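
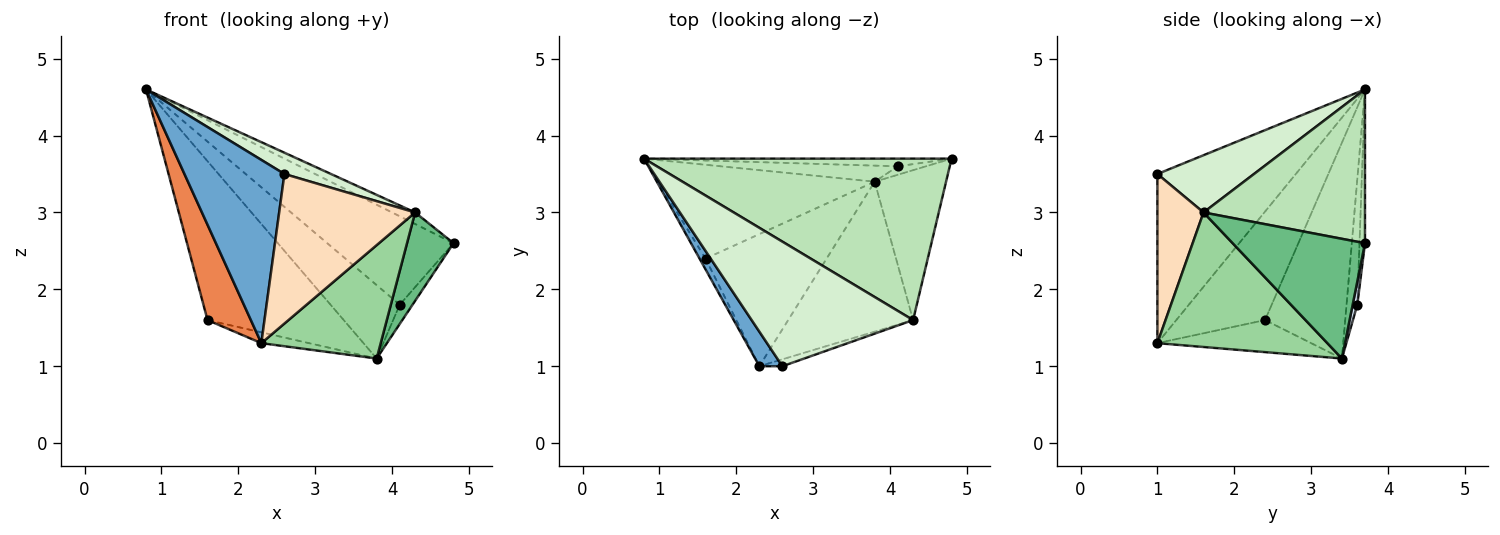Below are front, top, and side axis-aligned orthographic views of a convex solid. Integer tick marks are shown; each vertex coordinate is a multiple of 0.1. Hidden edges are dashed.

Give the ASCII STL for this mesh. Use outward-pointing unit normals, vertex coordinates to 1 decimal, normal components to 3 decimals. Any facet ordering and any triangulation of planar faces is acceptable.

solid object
 facet normal -0.806 -0.582 0.110
  outer loop
   vertex 2.6 1.0 3.5
   vertex 0.8 3.7 4.6
   vertex 2.3 1.0 1.3
  endloop
 endfacet
 facet normal -0.043 0.995 -0.087
  outer loop
   vertex 4.1 3.6 1.8
   vertex 0.8 3.7 4.6
   vertex 4.8 3.7 2.6
  endloop
 endfacet
 facet normal -0.150 0.966 -0.212
  outer loop
   vertex 4.1 3.6 1.8
   vertex 3.8 3.4 1.1
   vertex 0.8 3.7 4.6
  endloop
 endfacet
 facet normal 0.313 0.869 -0.383
  outer loop
   vertex 4.1 3.6 1.8
   vertex 4.8 3.7 2.6
   vertex 3.8 3.4 1.1
  endloop
 endfacet
 facet normal -0.898 -0.438 -0.049
  outer loop
   vertex 1.6 2.4 1.6
   vertex 2.3 1.0 1.3
   vertex 0.8 3.7 4.6
  endloop
 endfacet
 facet normal -0.452 0.768 -0.453
  outer loop
   vertex 1.6 2.4 1.6
   vertex 0.8 3.7 4.6
   vertex 3.8 3.4 1.1
  endloop
 endfacet
 facet normal -0.255 0.079 -0.964
  outer loop
   vertex 1.6 2.4 1.6
   vertex 3.8 3.4 1.1
   vertex 2.3 1.0 1.3
  endloop
 endfacet
 facet normal 0.321 -0.946 -0.044
  outer loop
   vertex 4.3 1.6 3.0
   vertex 2.6 1.0 3.5
   vertex 2.3 1.0 1.3
  endloop
 endfacet
 facet normal 0.822 -0.289 -0.490
  outer loop
   vertex 4.3 1.6 3.0
   vertex 3.8 3.4 1.1
   vertex 4.8 3.7 2.6
  endloop
 endfacet
 facet normal 0.652 -0.458 -0.605
  outer loop
   vertex 4.3 1.6 3.0
   vertex 2.3 1.0 1.3
   vertex 3.8 3.4 1.1
  endloop
 endfacet
 facet normal 0.446 0.064 0.893
  outer loop
   vertex 4.3 1.6 3.0
   vertex 4.8 3.7 2.6
   vertex 0.8 3.7 4.6
  endloop
 endfacet
 facet normal 0.330 -0.159 0.931
  outer loop
   vertex 4.3 1.6 3.0
   vertex 0.8 3.7 4.6
   vertex 2.6 1.0 3.5
  endloop
 endfacet
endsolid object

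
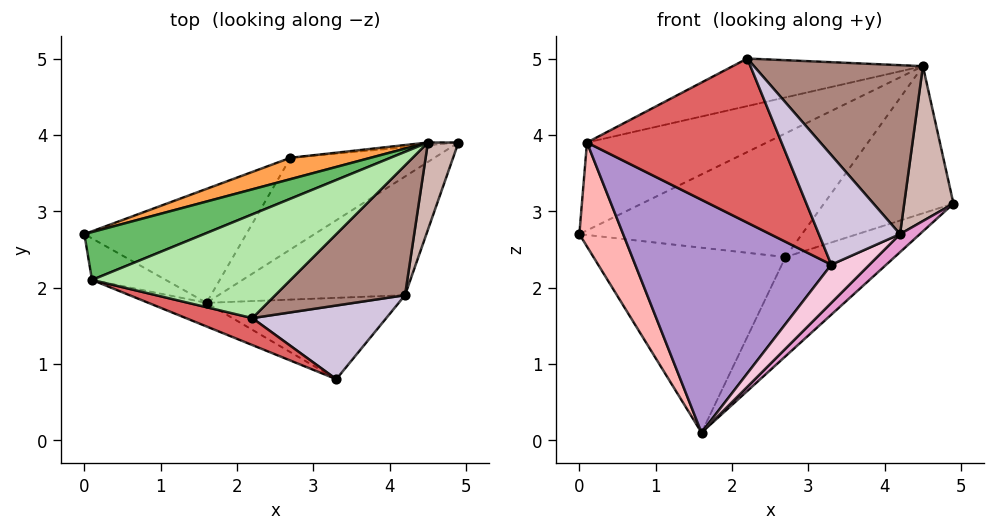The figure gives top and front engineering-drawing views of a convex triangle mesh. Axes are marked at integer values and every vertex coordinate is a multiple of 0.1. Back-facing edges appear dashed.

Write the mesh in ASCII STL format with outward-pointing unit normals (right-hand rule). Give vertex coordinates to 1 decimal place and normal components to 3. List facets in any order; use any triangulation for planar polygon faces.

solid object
 facet normal -0.350 0.798 -0.491
  outer loop
   vertex 2.7 3.7 2.4
   vertex 1.6 1.8 0.1
   vertex 0.0 2.7 2.7
  endloop
 endfacet
 facet normal 0.147 0.727 -0.671
  outer loop
   vertex 2.7 3.7 2.4
   vertex 4.9 3.9 3.1
   vertex 1.6 1.8 0.1
  endloop
 endfacet
 facet normal -0.327 0.931 0.161
  outer loop
   vertex 2.7 3.7 2.4
   vertex 0.0 2.7 2.7
   vertex 4.5 3.9 4.9
  endloop
 endfacet
 facet normal -0.085 0.996 -0.019
  outer loop
   vertex 2.7 3.7 2.4
   vertex 4.5 3.9 4.9
   vertex 4.9 3.9 3.1
  endloop
 endfacet
 facet normal -0.424 0.795 0.433
  outer loop
   vertex 0.1 2.1 3.9
   vertex 4.5 3.9 4.9
   vertex 0.0 2.7 2.7
  endloop
 endfacet
 facet normal -0.353 0.390 0.851
  outer loop
   vertex 0.1 2.1 3.9
   vertex 2.2 1.6 5.0
   vertex 4.5 3.9 4.9
  endloop
 endfacet
 facet normal -0.305 -0.940 0.154
  outer loop
   vertex 0.1 2.1 3.9
   vertex 3.3 0.8 2.3
   vertex 2.2 1.6 5.0
  endloop
 endfacet
 facet normal -0.747 -0.617 -0.246
  outer loop
   vertex 0.1 2.1 3.9
   vertex 0.0 2.7 2.7
   vertex 1.6 1.8 0.1
  endloop
 endfacet
 facet normal -0.414 -0.906 -0.092
  outer loop
   vertex 0.1 2.1 3.9
   vertex 1.6 1.8 0.1
   vertex 3.3 0.8 2.3
  endloop
 endfacet
 facet normal 0.608 -0.659 0.443
  outer loop
   vertex 4.2 1.9 2.7
   vertex 2.2 1.6 5.0
   vertex 3.3 0.8 2.3
  endloop
 endfacet
 facet normal 0.634 -0.613 0.471
  outer loop
   vertex 4.2 1.9 2.7
   vertex 4.5 3.9 4.9
   vertex 2.2 1.6 5.0
  endloop
 endfacet
 facet normal 0.911 -0.359 0.202
  outer loop
   vertex 4.2 1.9 2.7
   vertex 4.9 3.9 3.1
   vertex 4.5 3.9 4.9
  endloop
 endfacet
 facet normal 0.705 -0.107 -0.701
  outer loop
   vertex 4.2 1.9 2.7
   vertex 1.6 1.8 0.1
   vertex 4.9 3.9 3.1
  endloop
 endfacet
 facet normal 0.678 -0.312 -0.666
  outer loop
   vertex 4.2 1.9 2.7
   vertex 3.3 0.8 2.3
   vertex 1.6 1.8 0.1
  endloop
 endfacet
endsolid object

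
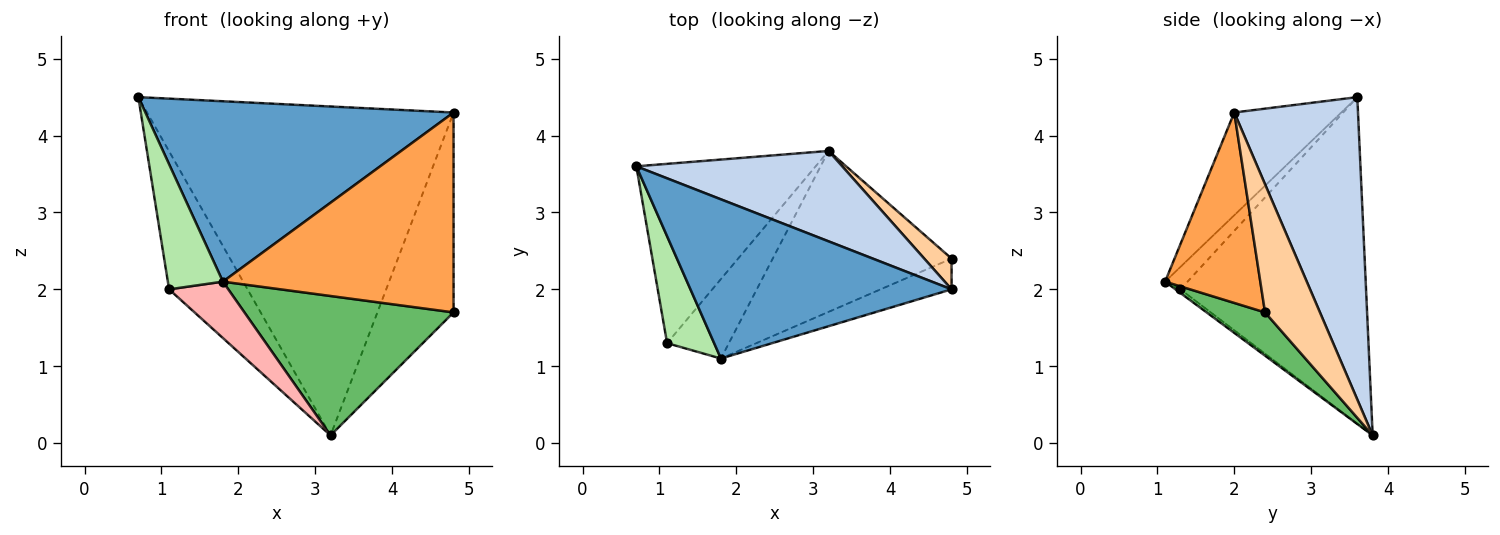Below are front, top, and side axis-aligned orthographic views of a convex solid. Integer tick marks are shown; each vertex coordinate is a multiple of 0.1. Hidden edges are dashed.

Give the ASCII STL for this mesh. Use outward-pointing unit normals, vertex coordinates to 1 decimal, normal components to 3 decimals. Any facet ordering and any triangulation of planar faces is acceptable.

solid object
 facet normal -0.252 -0.726 0.640
  outer loop
   vertex 1.8 1.1 2.1
   vertex 4.8 2.0 4.3
   vertex 0.7 3.6 4.5
  endloop
 endfacet
 facet normal 0.363 0.899 0.247
  outer loop
   vertex 3.2 3.8 0.1
   vertex 0.7 3.6 4.5
   vertex 4.8 2.0 4.3
  endloop
 endfacet
 facet normal 0.378 -0.915 -0.141
  outer loop
   vertex 4.8 2.4 1.7
   vertex 4.8 2.0 4.3
   vertex 1.8 1.1 2.1
  endloop
 endfacet
 facet normal 0.580 0.805 0.124
  outer loop
   vertex 4.8 2.4 1.7
   vertex 3.2 3.8 0.1
   vertex 4.8 2.0 4.3
  endloop
 endfacet
 facet normal 0.180 -0.644 -0.744
  outer loop
   vertex 4.8 2.4 1.7
   vertex 1.8 1.1 2.1
   vertex 3.2 3.8 0.1
  endloop
 endfacet
 facet normal -0.296 -0.726 0.621
  outer loop
   vertex 1.1 1.3 2.0
   vertex 1.8 1.1 2.1
   vertex 0.7 3.6 4.5
  endloop
 endfacet
 facet normal -0.822 0.348 -0.451
  outer loop
   vertex 1.1 1.3 2.0
   vertex 0.7 3.6 4.5
   vertex 3.2 3.8 0.1
  endloop
 endfacet
 facet normal -0.049 -0.578 -0.815
  outer loop
   vertex 1.1 1.3 2.0
   vertex 3.2 3.8 0.1
   vertex 1.8 1.1 2.1
  endloop
 endfacet
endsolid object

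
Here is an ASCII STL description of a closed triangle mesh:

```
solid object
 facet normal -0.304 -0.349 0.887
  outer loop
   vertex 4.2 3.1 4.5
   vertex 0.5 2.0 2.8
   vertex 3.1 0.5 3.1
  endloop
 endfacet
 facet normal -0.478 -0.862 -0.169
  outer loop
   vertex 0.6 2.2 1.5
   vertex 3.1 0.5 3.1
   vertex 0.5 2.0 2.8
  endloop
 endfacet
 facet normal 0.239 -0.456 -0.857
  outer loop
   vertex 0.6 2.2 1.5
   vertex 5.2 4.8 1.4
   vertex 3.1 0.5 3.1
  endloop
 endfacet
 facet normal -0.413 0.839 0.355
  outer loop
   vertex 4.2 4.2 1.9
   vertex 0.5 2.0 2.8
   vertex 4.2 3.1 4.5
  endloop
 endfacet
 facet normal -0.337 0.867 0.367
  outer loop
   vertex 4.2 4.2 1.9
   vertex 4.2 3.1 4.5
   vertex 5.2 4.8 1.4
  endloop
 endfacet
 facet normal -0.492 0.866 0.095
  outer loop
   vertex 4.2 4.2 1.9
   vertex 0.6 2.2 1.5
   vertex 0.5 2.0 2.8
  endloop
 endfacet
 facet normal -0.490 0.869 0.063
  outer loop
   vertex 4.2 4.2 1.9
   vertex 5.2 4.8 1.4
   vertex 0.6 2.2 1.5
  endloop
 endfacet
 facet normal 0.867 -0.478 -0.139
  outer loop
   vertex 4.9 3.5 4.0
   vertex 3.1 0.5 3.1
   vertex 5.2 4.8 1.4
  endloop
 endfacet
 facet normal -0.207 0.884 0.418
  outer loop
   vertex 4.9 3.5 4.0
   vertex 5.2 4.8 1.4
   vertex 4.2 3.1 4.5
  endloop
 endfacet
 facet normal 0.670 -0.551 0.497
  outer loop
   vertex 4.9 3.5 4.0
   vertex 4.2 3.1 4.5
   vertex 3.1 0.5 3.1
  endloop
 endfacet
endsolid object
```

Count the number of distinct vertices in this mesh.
7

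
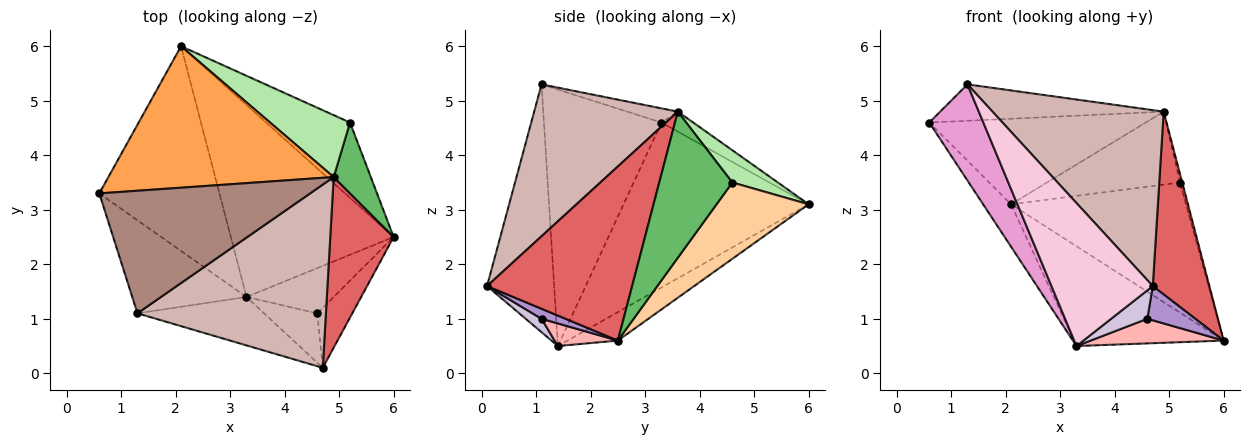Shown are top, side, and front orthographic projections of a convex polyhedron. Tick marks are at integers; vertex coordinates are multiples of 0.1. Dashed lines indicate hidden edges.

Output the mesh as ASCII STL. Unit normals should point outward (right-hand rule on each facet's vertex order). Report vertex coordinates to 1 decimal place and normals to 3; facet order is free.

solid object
 facet normal -0.802 0.121 -0.584
  outer loop
   vertex 3.3 1.4 0.5
   vertex 0.6 3.3 4.6
   vertex 2.1 6.0 3.1
  endloop
 endfacet
 facet normal -0.153 0.456 -0.877
  outer loop
   vertex 3.3 1.4 0.5
   vertex 2.1 6.0 3.1
   vertex 6.0 2.5 0.6
  endloop
 endfacet
 facet normal -0.076 0.516 0.853
  outer loop
   vertex 4.9 3.6 4.8
   vertex 2.1 6.0 3.1
   vertex 0.6 3.3 4.6
  endloop
 endfacet
 facet normal 0.415 0.788 -0.456
  outer loop
   vertex 5.2 4.6 3.5
   vertex 6.0 2.5 0.6
   vertex 2.1 6.0 3.1
  endloop
 endfacet
 facet normal 0.969 0.029 0.246
  outer loop
   vertex 5.2 4.6 3.5
   vertex 4.9 3.6 4.8
   vertex 6.0 2.5 0.6
  endloop
 endfacet
 facet normal 0.252 0.738 0.626
  outer loop
   vertex 5.2 4.6 3.5
   vertex 2.1 6.0 3.1
   vertex 4.9 3.6 4.8
  endloop
 endfacet
 facet normal 0.882 -0.344 0.321
  outer loop
   vertex 4.7 0.1 1.6
   vertex 6.0 2.5 0.6
   vertex 4.9 3.6 4.8
  endloop
 endfacet
 facet normal 0.222 -0.466 -0.856
  outer loop
   vertex 4.6 1.1 1.0
   vertex 3.3 1.4 0.5
   vertex 6.0 2.5 0.6
  endloop
 endfacet
 facet normal 0.241 -0.482 -0.843
  outer loop
   vertex 4.6 1.1 1.0
   vertex 6.0 2.5 0.6
   vertex 4.7 0.1 1.6
  endloop
 endfacet
 facet normal 0.213 -0.487 -0.847
  outer loop
   vertex 4.6 1.1 1.0
   vertex 4.7 0.1 1.6
   vertex 3.3 1.4 0.5
  endloop
 endfacet
 facet normal -0.064 0.284 0.957
  outer loop
   vertex 1.3 1.1 5.3
   vertex 4.9 3.6 4.8
   vertex 0.6 3.3 4.6
  endloop
 endfacet
 facet normal 0.502 -0.599 0.624
  outer loop
   vertex 1.3 1.1 5.3
   vertex 4.7 0.1 1.6
   vertex 4.9 3.6 4.8
  endloop
 endfacet
 facet normal -0.842 -0.387 -0.375
  outer loop
   vertex 1.3 1.1 5.3
   vertex 0.6 3.3 4.6
   vertex 3.3 1.4 0.5
  endloop
 endfacet
 facet normal -0.532 -0.802 -0.272
  outer loop
   vertex 1.3 1.1 5.3
   vertex 3.3 1.4 0.5
   vertex 4.7 0.1 1.6
  endloop
 endfacet
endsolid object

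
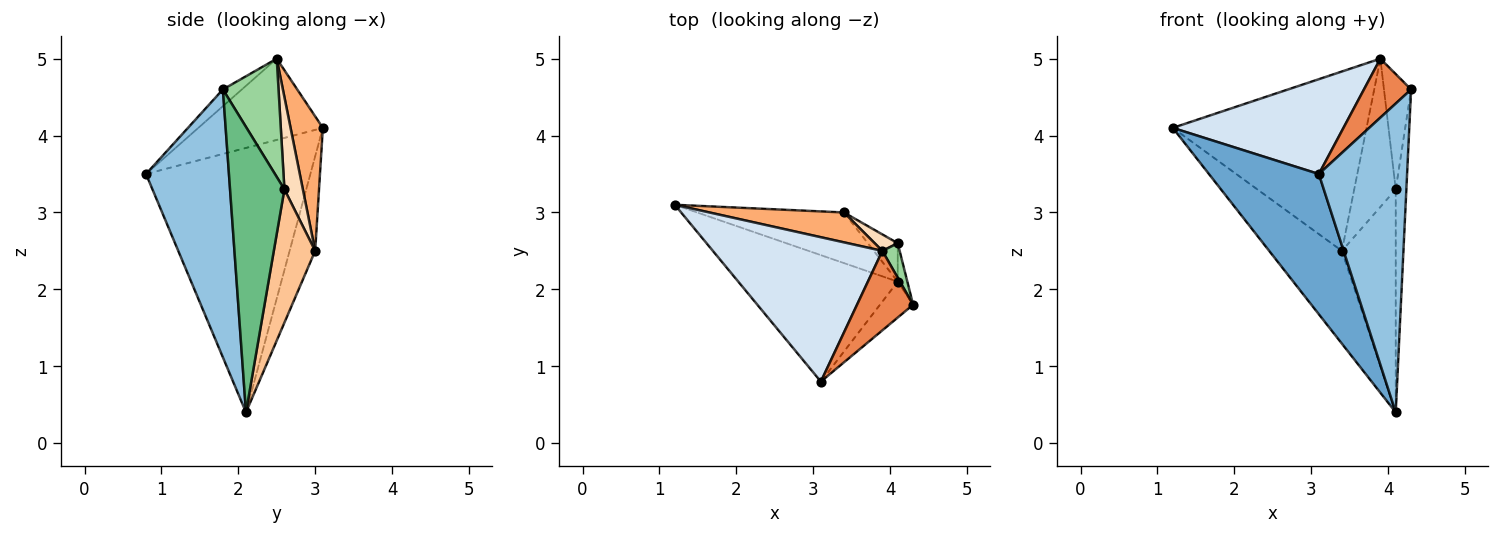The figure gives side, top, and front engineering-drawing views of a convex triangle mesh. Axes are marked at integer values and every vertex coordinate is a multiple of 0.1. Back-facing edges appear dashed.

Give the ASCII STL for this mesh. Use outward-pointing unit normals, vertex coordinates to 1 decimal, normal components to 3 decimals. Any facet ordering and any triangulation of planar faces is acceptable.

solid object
 facet normal -0.743 -0.497 -0.448
  outer loop
   vertex 4.1 2.1 0.4
   vertex 3.1 0.8 3.5
   vertex 1.2 3.1 4.1
  endloop
 endfacet
 facet normal 0.682 -0.726 -0.084
  outer loop
   vertex 4.1 2.1 0.4
   vertex 4.3 1.8 4.6
   vertex 3.1 0.8 3.5
  endloop
 endfacet
 facet normal -0.295 0.839 -0.458
  outer loop
   vertex 3.4 3.0 2.5
   vertex 4.1 2.1 0.4
   vertex 1.2 3.1 4.1
  endloop
 endfacet
 facet normal -0.372 -0.510 0.776
  outer loop
   vertex 3.9 2.5 5.0
   vertex 1.2 3.1 4.1
   vertex 3.1 0.8 3.5
  endloop
 endfacet
 facet normal -0.233 -0.579 0.781
  outer loop
   vertex 3.9 2.5 5.0
   vertex 3.1 0.8 3.5
   vertex 4.3 1.8 4.6
  endloop
 endfacet
 facet normal 0.162 0.973 0.162
  outer loop
   vertex 3.9 2.5 5.0
   vertex 3.4 3.0 2.5
   vertex 1.2 3.1 4.1
  endloop
 endfacet
 facet normal 0.604 0.786 -0.135
  outer loop
   vertex 4.1 2.6 3.3
   vertex 4.1 2.1 0.4
   vertex 3.4 3.0 2.5
  endloop
 endfacet
 facet normal 0.404 0.909 0.101
  outer loop
   vertex 4.1 2.6 3.3
   vertex 3.4 3.0 2.5
   vertex 3.9 2.5 5.0
  endloop
 endfacet
 facet normal 0.981 0.192 -0.033
  outer loop
   vertex 4.1 2.6 3.3
   vertex 4.3 1.8 4.6
   vertex 4.1 2.1 0.4
  endloop
 endfacet
 facet normal 0.891 0.435 0.130
  outer loop
   vertex 4.1 2.6 3.3
   vertex 3.9 2.5 5.0
   vertex 4.3 1.8 4.6
  endloop
 endfacet
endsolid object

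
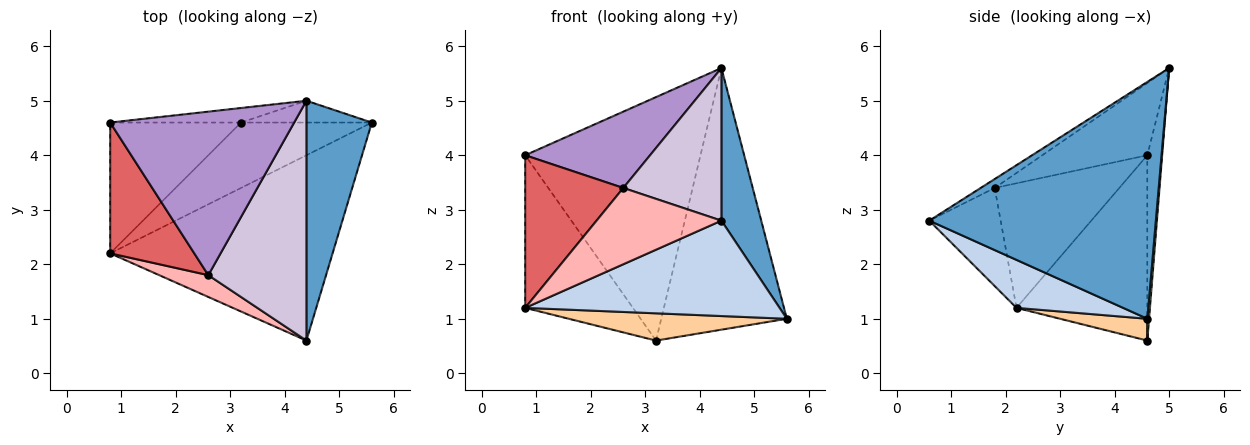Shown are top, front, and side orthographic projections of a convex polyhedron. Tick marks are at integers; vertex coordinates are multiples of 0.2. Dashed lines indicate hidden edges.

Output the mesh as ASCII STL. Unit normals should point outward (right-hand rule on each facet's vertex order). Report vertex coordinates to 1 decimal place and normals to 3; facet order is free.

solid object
 facet normal 0.950 -0.167 0.262
  outer loop
   vertex 4.4 5.0 5.6
   vertex 4.4 0.6 2.8
   vertex 5.6 4.6 1.0
  endloop
 endfacet
 facet normal 0.188 -0.449 -0.873
  outer loop
   vertex 0.8 2.2 1.2
   vertex 5.6 4.6 1.0
   vertex 4.4 0.6 2.8
  endloop
 endfacet
 facet normal -0.678 0.558 -0.478
  outer loop
   vertex 3.2 4.6 0.6
   vertex 0.8 2.2 1.2
   vertex 0.8 4.6 4.0
  endloop
 endfacet
 facet normal 0.152 -0.380 -0.912
  outer loop
   vertex 3.2 4.6 0.6
   vertex 5.6 4.6 1.0
   vertex 0.8 2.2 1.2
  endloop
 endfacet
 facet normal -0.084 0.995 -0.059
  outer loop
   vertex 3.2 4.6 0.6
   vertex 0.8 4.6 4.0
   vertex 4.4 5.0 5.6
  endloop
 endfacet
 facet normal 0.014 0.996 -0.083
  outer loop
   vertex 3.2 4.6 0.6
   vertex 4.4 5.0 5.6
   vertex 5.6 4.6 1.0
  endloop
 endfacet
 facet normal -0.694 -0.547 0.469
  outer loop
   vertex 2.6 1.8 3.4
   vertex 0.8 4.6 4.0
   vertex 0.8 2.2 1.2
  endloop
 endfacet
 facet normal -0.482 -0.843 0.241
  outer loop
   vertex 2.6 1.8 3.4
   vertex 0.8 2.2 1.2
   vertex 4.4 0.6 2.8
  endloop
 endfacet
 facet normal -0.335 -0.398 0.854
  outer loop
   vertex 2.6 1.8 3.4
   vertex 4.4 5.0 5.6
   vertex 0.8 4.6 4.0
  endloop
 endfacet
 facet normal -0.076 -0.535 0.841
  outer loop
   vertex 2.6 1.8 3.4
   vertex 4.4 0.6 2.8
   vertex 4.4 5.0 5.6
  endloop
 endfacet
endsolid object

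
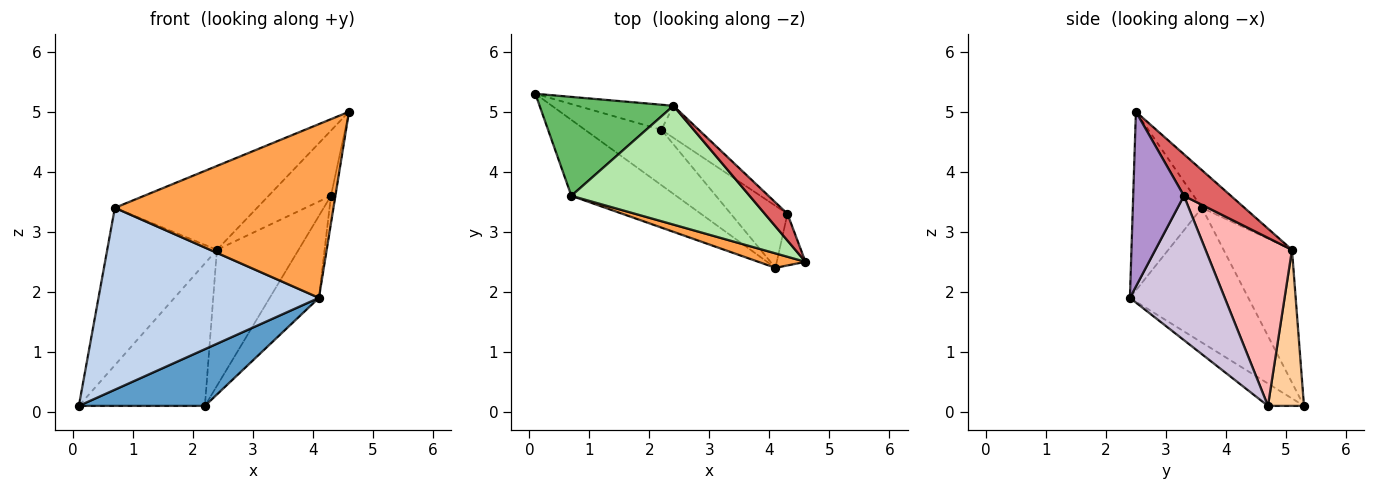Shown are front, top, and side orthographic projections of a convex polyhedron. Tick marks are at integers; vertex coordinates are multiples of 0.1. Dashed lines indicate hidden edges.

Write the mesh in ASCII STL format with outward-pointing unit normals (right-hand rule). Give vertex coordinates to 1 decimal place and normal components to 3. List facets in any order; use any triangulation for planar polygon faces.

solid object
 facet normal -0.200 -0.701 -0.684
  outer loop
   vertex 4.1 2.4 1.9
   vertex 0.1 5.3 0.1
   vertex 2.2 4.7 0.1
  endloop
 endfacet
 facet normal -0.444 -0.827 -0.345
  outer loop
   vertex 0.7 3.6 3.4
   vertex 0.1 5.3 0.1
   vertex 4.1 2.4 1.9
  endloop
 endfacet
 facet normal -0.301 -0.950 0.079
  outer loop
   vertex 0.7 3.6 3.4
   vertex 4.1 2.4 1.9
   vertex 4.6 2.5 5.0
  endloop
 endfacet
 facet normal 0.271 0.948 -0.167
  outer loop
   vertex 2.4 5.1 2.7
   vertex 2.2 4.7 0.1
   vertex 0.1 5.3 0.1
  endloop
 endfacet
 facet normal -0.467 0.749 0.471
  outer loop
   vertex 2.4 5.1 2.7
   vertex 0.1 5.3 0.1
   vertex 0.7 3.6 3.4
  endloop
 endfacet
 facet normal -0.170 0.568 0.805
  outer loop
   vertex 2.4 5.1 2.7
   vertex 0.7 3.6 3.4
   vertex 4.6 2.5 5.0
  endloop
 endfacet
 facet normal 0.572 0.759 0.311
  outer loop
   vertex 4.3 3.3 3.6
   vertex 2.4 5.1 2.7
   vertex 4.6 2.5 5.0
  endloop
 endfacet
 facet normal 0.718 0.678 -0.159
  outer loop
   vertex 4.3 3.3 3.6
   vertex 2.2 4.7 0.1
   vertex 2.4 5.1 2.7
  endloop
 endfacet
 facet normal 0.983 0.086 -0.161
  outer loop
   vertex 4.3 3.3 3.6
   vertex 4.6 2.5 5.0
   vertex 4.1 2.4 1.9
  endloop
 endfacet
 facet normal 0.838 0.435 -0.329
  outer loop
   vertex 4.3 3.3 3.6
   vertex 4.1 2.4 1.9
   vertex 2.2 4.7 0.1
  endloop
 endfacet
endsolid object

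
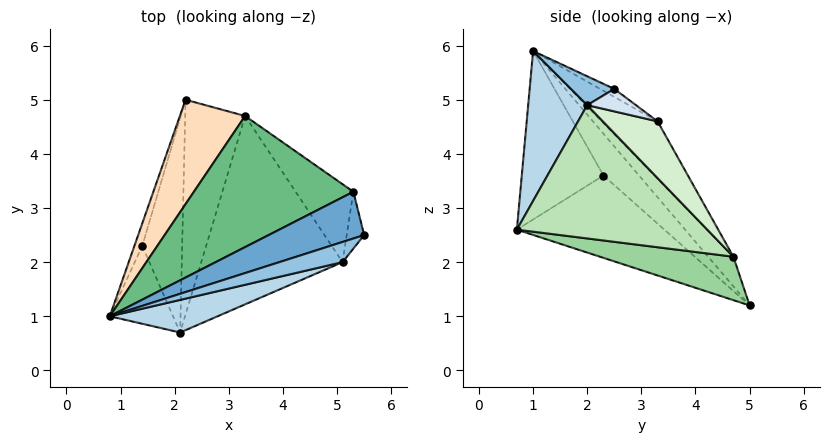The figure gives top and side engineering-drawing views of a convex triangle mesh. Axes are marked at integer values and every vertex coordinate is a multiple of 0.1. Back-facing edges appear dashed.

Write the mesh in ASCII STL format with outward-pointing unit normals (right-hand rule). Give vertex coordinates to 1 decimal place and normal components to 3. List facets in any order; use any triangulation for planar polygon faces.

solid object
 facet normal -0.068 0.588 0.806
  outer loop
   vertex 5.3 3.3 4.6
   vertex 0.8 1.0 5.9
   vertex 5.5 2.5 5.2
  endloop
 endfacet
 facet normal 0.312 -0.660 0.683
  outer loop
   vertex 5.1 2.0 4.9
   vertex 5.5 2.5 5.2
   vertex 0.8 1.0 5.9
  endloop
 endfacet
 facet normal 0.264 -0.946 0.190
  outer loop
   vertex 5.1 2.0 4.9
   vertex 0.8 1.0 5.9
   vertex 2.1 0.7 2.6
  endloop
 endfacet
 facet normal 0.763 -0.254 -0.594
  outer loop
   vertex 5.1 2.0 4.9
   vertex 5.3 3.3 4.6
   vertex 5.5 2.5 5.2
  endloop
 endfacet
 facet normal -0.975 0.126 -0.183
  outer loop
   vertex 1.4 2.3 3.6
   vertex 0.8 1.0 5.9
   vertex 2.2 5.0 1.2
  endloop
 endfacet
 facet normal -0.920 -0.187 -0.345
  outer loop
   vertex 1.4 2.3 3.6
   vertex 2.1 0.7 2.6
   vertex 0.8 1.0 5.9
  endloop
 endfacet
 facet normal -0.893 -0.120 -0.433
  outer loop
   vertex 1.4 2.3 3.6
   vertex 2.2 5.0 1.2
   vertex 2.1 0.7 2.6
  endloop
 endfacet
 facet normal -0.263 0.772 0.579
  outer loop
   vertex 3.3 4.7 2.1
   vertex 2.2 5.0 1.2
   vertex 0.8 1.0 5.9
  endloop
 endfacet
 facet normal -0.218 0.767 0.604
  outer loop
   vertex 3.3 4.7 2.1
   vertex 0.8 1.0 5.9
   vertex 5.3 3.3 4.6
  endloop
 endfacet
 facet normal 0.566 -0.267 -0.780
  outer loop
   vertex 3.3 4.7 2.1
   vertex 2.1 0.7 2.6
   vertex 2.2 5.0 1.2
  endloop
 endfacet
 facet normal 0.658 -0.285 -0.697
  outer loop
   vertex 3.3 4.7 2.1
   vertex 5.1 2.0 4.9
   vertex 2.1 0.7 2.6
  endloop
 endfacet
 facet normal 0.676 -0.263 -0.688
  outer loop
   vertex 3.3 4.7 2.1
   vertex 5.3 3.3 4.6
   vertex 5.1 2.0 4.9
  endloop
 endfacet
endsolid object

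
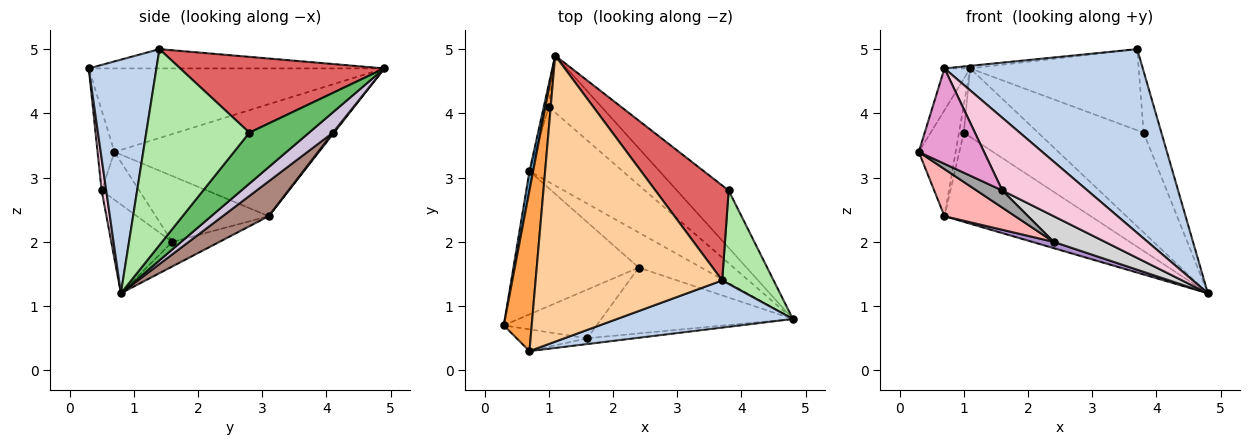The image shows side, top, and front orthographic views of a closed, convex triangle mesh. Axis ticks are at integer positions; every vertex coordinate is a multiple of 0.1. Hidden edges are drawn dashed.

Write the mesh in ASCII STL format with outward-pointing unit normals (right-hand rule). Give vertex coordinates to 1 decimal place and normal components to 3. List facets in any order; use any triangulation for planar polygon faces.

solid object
 facet normal -0.984 0.177 0.032
  outer loop
   vertex 0.7 3.1 2.4
   vertex 0.3 0.7 3.4
   vertex 1.1 4.9 4.7
  endloop
 endfacet
 facet normal 0.314 -0.920 0.236
  outer loop
   vertex 0.7 0.3 4.7
   vertex 4.8 0.8 1.2
   vertex 3.7 1.4 5.0
  endloop
 endfacet
 facet normal -0.945 0.082 0.316
  outer loop
   vertex 0.7 0.3 4.7
   vertex 1.1 4.9 4.7
   vertex 0.3 0.7 3.4
  endloop
 endfacet
 facet normal -0.103 0.009 0.995
  outer loop
   vertex 0.7 0.3 4.7
   vertex 3.7 1.4 5.0
   vertex 1.1 4.9 4.7
  endloop
 endfacet
 facet normal 0.440 0.779 -0.447
  outer loop
   vertex 3.8 2.8 3.7
   vertex 4.8 0.8 1.2
   vertex 1.1 4.9 4.7
  endloop
 endfacet
 facet normal 0.954 0.164 0.250
  outer loop
   vertex 3.8 2.8 3.7
   vertex 3.7 1.4 5.0
   vertex 4.8 0.8 1.2
  endloop
 endfacet
 facet normal 0.618 0.511 0.597
  outer loop
   vertex 3.8 2.8 3.7
   vertex 1.1 4.9 4.7
   vertex 3.7 1.4 5.0
  endloop
 endfacet
 facet normal -0.447 -0.280 -0.850
  outer loop
   vertex 2.4 1.6 2.0
   vertex 0.3 0.7 3.4
   vertex 0.7 3.1 2.4
  endloop
 endfacet
 facet normal -0.361 -0.164 -0.918
  outer loop
   vertex 2.4 1.6 2.0
   vertex 0.7 3.1 2.4
   vertex 4.8 0.8 1.2
  endloop
 endfacet
 facet normal 0.240 0.746 -0.621
  outer loop
   vertex 1.0 4.1 3.7
   vertex 1.1 4.9 4.7
   vertex 4.8 0.8 1.2
  endloop
 endfacet
 facet normal 0.234 0.744 -0.626
  outer loop
   vertex 1.0 4.1 3.7
   vertex 4.8 0.8 1.2
   vertex 0.7 3.1 2.4
  endloop
 endfacet
 facet normal 0.179 0.760 -0.625
  outer loop
   vertex 1.0 4.1 3.7
   vertex 0.7 3.1 2.4
   vertex 1.1 4.9 4.7
  endloop
 endfacet
 facet normal -0.245 -0.945 -0.216
  outer loop
   vertex 1.6 0.5 2.8
   vertex 0.7 0.3 4.7
   vertex 0.3 0.7 3.4
  endloop
 endfacet
 facet normal 0.054 -0.995 -0.079
  outer loop
   vertex 1.6 0.5 2.8
   vertex 4.8 0.8 1.2
   vertex 0.7 0.3 4.7
  endloop
 endfacet
 facet normal -0.437 -0.299 -0.848
  outer loop
   vertex 1.6 0.5 2.8
   vertex 0.3 0.7 3.4
   vertex 2.4 1.6 2.0
  endloop
 endfacet
 facet normal -0.396 -0.334 -0.855
  outer loop
   vertex 1.6 0.5 2.8
   vertex 2.4 1.6 2.0
   vertex 4.8 0.8 1.2
  endloop
 endfacet
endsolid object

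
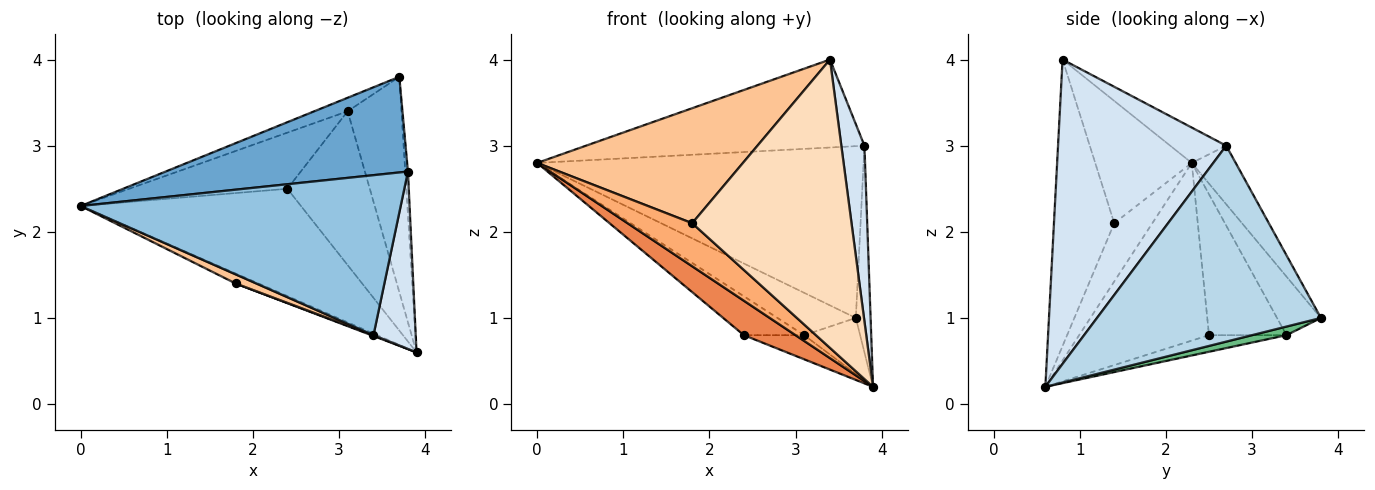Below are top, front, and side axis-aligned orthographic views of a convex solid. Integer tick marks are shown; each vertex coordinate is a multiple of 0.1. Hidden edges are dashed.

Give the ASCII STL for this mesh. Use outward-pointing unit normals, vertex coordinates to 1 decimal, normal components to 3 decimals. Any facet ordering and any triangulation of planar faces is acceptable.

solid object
 facet normal -0.117 0.868 0.483
  outer loop
   vertex 3.8 2.7 3.0
   vertex 3.7 3.8 1.0
   vertex 0.0 2.3 2.8
  endloop
 endfacet
 facet normal -0.096 0.479 0.872
  outer loop
   vertex 3.8 2.7 3.0
   vertex 0.0 2.3 2.8
   vertex 3.4 0.8 4.0
  endloop
 endfacet
 facet normal 0.998 0.066 -0.014
  outer loop
   vertex 3.8 2.7 3.0
   vertex 3.9 0.6 0.2
   vertex 3.7 3.8 1.0
  endloop
 endfacet
 facet normal 0.981 -0.135 0.136
  outer loop
   vertex 3.8 2.7 3.0
   vertex 3.4 0.8 4.0
   vertex 3.9 0.6 0.2
  endloop
 endfacet
 facet normal -0.609 -0.242 -0.755
  outer loop
   vertex 2.4 2.5 0.8
   vertex 3.9 0.6 0.2
   vertex 0.0 2.3 2.8
  endloop
 endfacet
 facet normal -0.498 -0.845 -0.195
  outer loop
   vertex 1.8 1.4 2.1
   vertex 0.0 2.3 2.8
   vertex 3.9 0.6 0.2
  endloop
 endfacet
 facet normal -0.424 -0.903 0.072
  outer loop
   vertex 1.8 1.4 2.1
   vertex 3.4 0.8 4.0
   vertex 0.0 2.3 2.8
  endloop
 endfacet
 facet normal -0.354 -0.935 0.003
  outer loop
   vertex 1.8 1.4 2.1
   vertex 3.9 0.6 0.2
   vertex 3.4 0.8 4.0
  endloop
 endfacet
 facet normal 0.153 0.249 -0.956
  outer loop
   vertex 3.1 3.4 0.8
   vertex 3.7 3.8 1.0
   vertex 3.9 0.6 0.2
  endloop
 endfacet
 facet normal -0.195 0.152 -0.969
  outer loop
   vertex 3.1 3.4 0.8
   vertex 3.9 0.6 0.2
   vertex 2.4 2.5 0.8
  endloop
 endfacet
 facet normal -0.471 0.840 -0.268
  outer loop
   vertex 3.1 3.4 0.8
   vertex 0.0 2.3 2.8
   vertex 3.7 3.8 1.0
  endloop
 endfacet
 facet normal -0.591 0.460 -0.663
  outer loop
   vertex 3.1 3.4 0.8
   vertex 2.4 2.5 0.8
   vertex 0.0 2.3 2.8
  endloop
 endfacet
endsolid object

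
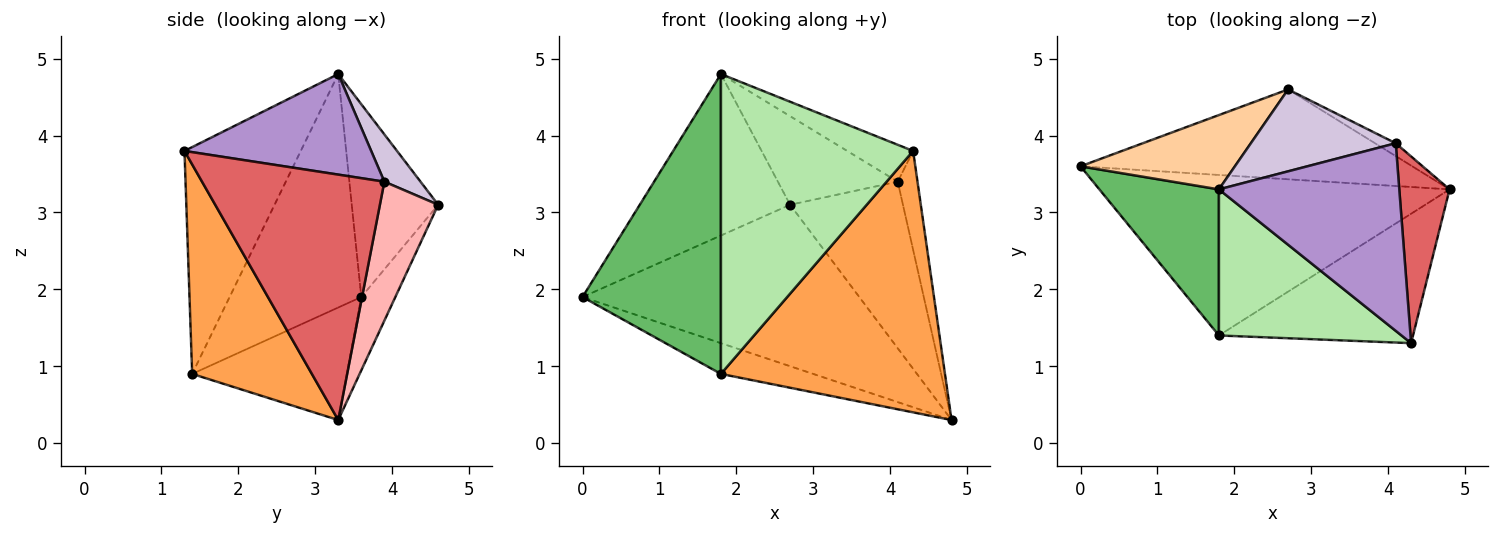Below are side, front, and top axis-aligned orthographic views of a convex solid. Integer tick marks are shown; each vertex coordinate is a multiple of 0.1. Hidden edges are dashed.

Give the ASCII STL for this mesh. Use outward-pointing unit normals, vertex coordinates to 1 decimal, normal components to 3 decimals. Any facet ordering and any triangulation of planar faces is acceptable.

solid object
 facet normal -0.107 0.869 -0.484
  outer loop
   vertex 2.7 4.6 3.1
   vertex 4.8 3.3 0.3
   vertex 0.0 3.6 1.9
  endloop
 endfacet
 facet normal -0.301 0.179 -0.937
  outer loop
   vertex 1.8 1.4 0.9
   vertex 0.0 3.6 1.9
   vertex 4.8 3.3 0.3
  endloop
 endfacet
 facet normal 0.432 -0.808 -0.400
  outer loop
   vertex 1.8 1.4 0.9
   vertex 4.8 3.3 0.3
   vertex 4.3 1.3 3.8
  endloop
 endfacet
 facet normal -0.463 0.805 0.371
  outer loop
   vertex 1.8 3.3 4.8
   vertex 2.7 4.6 3.1
   vertex 0.0 3.6 1.9
  endloop
 endfacet
 facet normal -0.650 -0.683 0.333
  outer loop
   vertex 1.8 3.3 4.8
   vertex 0.0 3.6 1.9
   vertex 1.8 1.4 0.9
  endloop
 endfacet
 facet normal -0.478 -0.790 0.385
  outer loop
   vertex 1.8 3.3 4.8
   vertex 1.8 1.4 0.9
   vertex 4.3 1.3 3.8
  endloop
 endfacet
 facet normal 0.974 0.106 0.200
  outer loop
   vertex 4.1 3.9 3.4
   vertex 4.3 1.3 3.8
   vertex 4.8 3.3 0.3
  endloop
 endfacet
 facet normal 0.458 0.886 -0.068
  outer loop
   vertex 4.1 3.9 3.4
   vertex 4.8 3.3 0.3
   vertex 2.7 4.6 3.1
  endloop
 endfacet
 facet normal 0.480 0.169 0.861
  outer loop
   vertex 4.1 3.9 3.4
   vertex 1.8 3.3 4.8
   vertex 4.3 1.3 3.8
  endloop
 endfacet
 facet normal 0.216 0.717 0.663
  outer loop
   vertex 4.1 3.9 3.4
   vertex 2.7 4.6 3.1
   vertex 1.8 3.3 4.8
  endloop
 endfacet
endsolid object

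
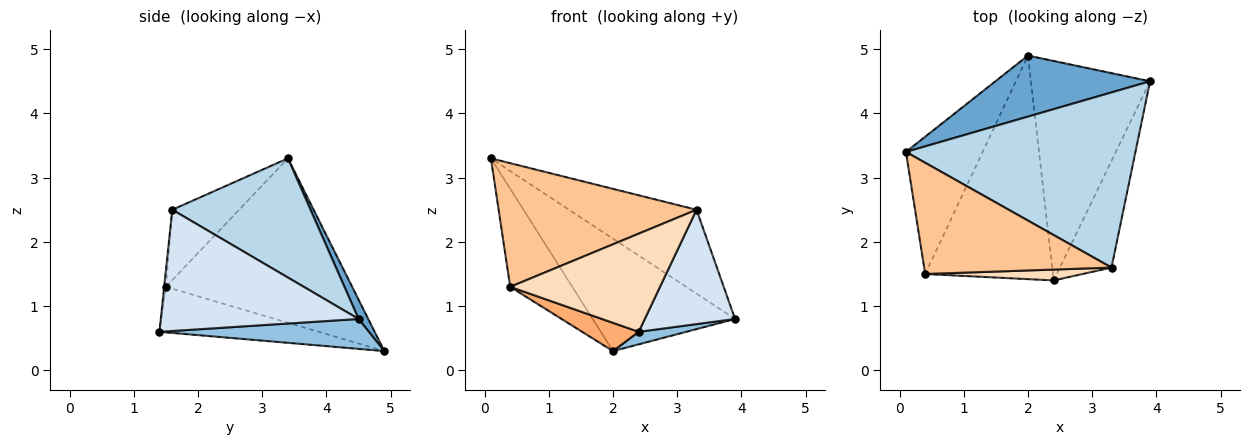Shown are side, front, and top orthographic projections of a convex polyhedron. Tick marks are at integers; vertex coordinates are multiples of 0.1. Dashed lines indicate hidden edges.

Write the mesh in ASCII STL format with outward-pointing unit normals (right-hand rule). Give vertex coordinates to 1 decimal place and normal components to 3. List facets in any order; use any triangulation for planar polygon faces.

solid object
 facet normal 0.059 0.877 0.476
  outer loop
   vertex 2.0 4.9 0.3
   vertex 0.1 3.4 3.3
   vertex 3.9 4.5 0.8
  endloop
 endfacet
 facet normal 0.243 -0.055 -0.968
  outer loop
   vertex 2.0 4.9 0.3
   vertex 3.9 4.5 0.8
   vertex 2.4 1.4 0.6
  endloop
 endfacet
 facet normal 0.424 0.391 0.817
  outer loop
   vertex 3.3 1.6 2.5
   vertex 3.9 4.5 0.8
   vertex 0.1 3.4 3.3
  endloop
 endfacet
 facet normal 0.848 -0.387 -0.361
  outer loop
   vertex 3.3 1.6 2.5
   vertex 2.4 1.4 0.6
   vertex 3.9 4.5 0.8
  endloop
 endfacet
 facet normal -0.867 0.289 -0.405
  outer loop
   vertex 0.4 1.5 1.3
   vertex 0.1 3.4 3.3
   vertex 2.0 4.9 0.3
  endloop
 endfacet
 facet normal -0.333 -0.118 -0.935
  outer loop
   vertex 0.4 1.5 1.3
   vertex 2.0 4.9 0.3
   vertex 2.4 1.4 0.6
  endloop
 endfacet
 facet normal -0.244 -0.721 0.649
  outer loop
   vertex 0.4 1.5 1.3
   vertex 3.3 1.6 2.5
   vertex 0.1 3.4 3.3
  endloop
 endfacet
 facet normal -0.011 -0.994 0.110
  outer loop
   vertex 0.4 1.5 1.3
   vertex 2.4 1.4 0.6
   vertex 3.3 1.6 2.5
  endloop
 endfacet
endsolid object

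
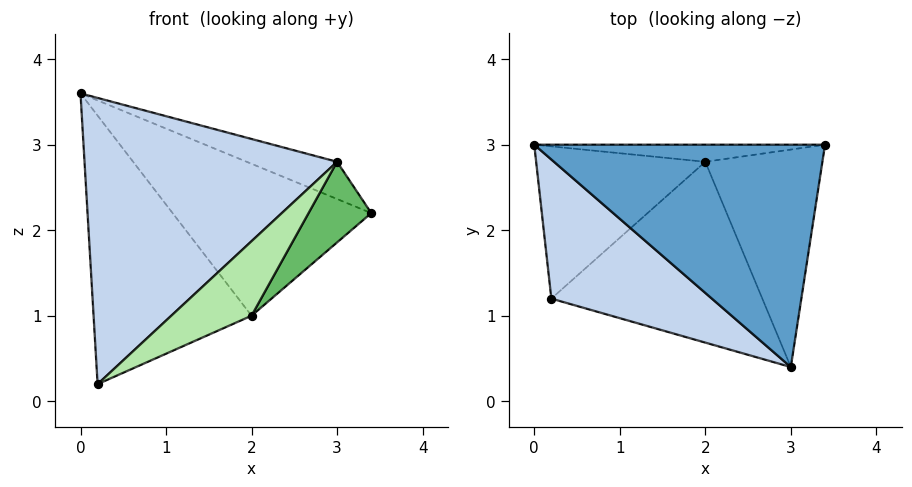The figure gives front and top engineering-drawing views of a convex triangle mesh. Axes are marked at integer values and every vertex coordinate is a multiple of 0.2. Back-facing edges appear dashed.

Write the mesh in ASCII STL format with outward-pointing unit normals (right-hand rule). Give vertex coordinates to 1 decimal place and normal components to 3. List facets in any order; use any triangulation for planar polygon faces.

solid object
 facet normal 0.376 0.153 0.914
  outer loop
   vertex 3.0 0.4 2.8
   vertex 3.4 3.0 2.2
   vertex 0.0 3.0 3.6
  endloop
 endfacet
 facet normal -0.553 -0.750 0.364
  outer loop
   vertex 0.2 1.2 0.2
   vertex 3.0 0.4 2.8
   vertex 0.0 3.0 3.6
  endloop
 endfacet
 facet normal -0.046 0.993 -0.112
  outer loop
   vertex 2.0 2.8 1.0
   vertex 0.0 3.0 3.6
   vertex 3.4 3.0 2.2
  endloop
 endfacet
 facet normal -0.485 0.761 -0.431
  outer loop
   vertex 2.0 2.8 1.0
   vertex 0.2 1.2 0.2
   vertex 0.0 3.0 3.6
  endloop
 endfacet
 facet normal 0.649 -0.264 -0.713
  outer loop
   vertex 2.0 2.8 1.0
   vertex 3.4 3.0 2.2
   vertex 3.0 0.4 2.8
  endloop
 endfacet
 facet normal 0.600 -0.305 -0.740
  outer loop
   vertex 2.0 2.8 1.0
   vertex 3.0 0.4 2.8
   vertex 0.2 1.2 0.2
  endloop
 endfacet
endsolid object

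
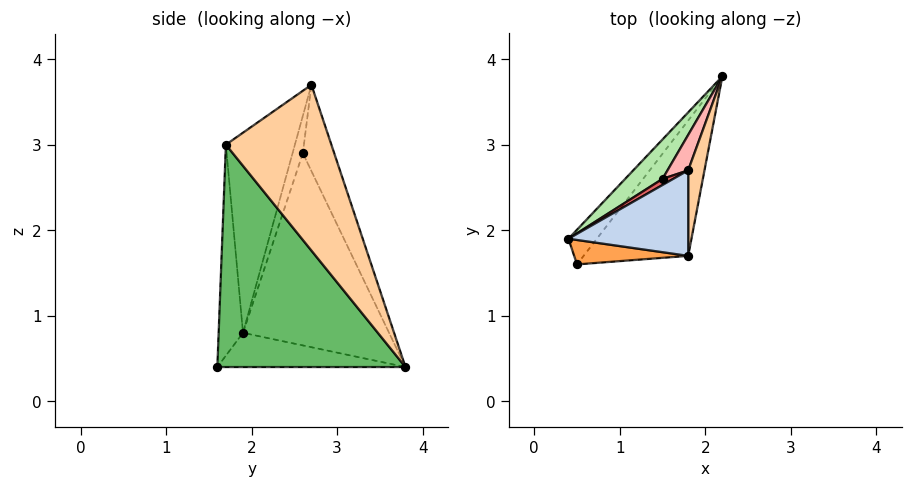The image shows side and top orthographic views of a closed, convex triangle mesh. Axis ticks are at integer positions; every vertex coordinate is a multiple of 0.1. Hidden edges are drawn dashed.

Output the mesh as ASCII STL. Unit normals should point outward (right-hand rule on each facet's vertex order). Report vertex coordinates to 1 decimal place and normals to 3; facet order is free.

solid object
 facet normal -0.662 0.511 -0.549
  outer loop
   vertex 0.5 1.6 0.4
   vertex 0.4 1.9 0.8
   vertex 2.2 3.8 0.4
  endloop
 endfacet
 facet normal -0.808 -0.338 0.483
  outer loop
   vertex 1.8 1.7 3.0
   vertex 1.8 2.7 3.7
   vertex 0.4 1.9 0.8
  endloop
 endfacet
 facet normal -0.645 -0.680 0.349
  outer loop
   vertex 1.8 1.7 3.0
   vertex 0.4 1.9 0.8
   vertex 0.5 1.6 0.4
  endloop
 endfacet
 facet normal 0.993 -0.068 0.098
  outer loop
   vertex 1.8 1.7 3.0
   vertex 2.2 3.8 0.4
   vertex 1.8 2.7 3.7
  endloop
 endfacet
 facet normal 0.742 -0.573 -0.349
  outer loop
   vertex 1.8 1.7 3.0
   vertex 0.5 1.6 0.4
   vertex 2.2 3.8 0.4
  endloop
 endfacet
 facet normal -0.705 0.696 0.137
  outer loop
   vertex 1.5 2.6 2.9
   vertex 2.2 3.8 0.4
   vertex 0.4 1.9 0.8
  endloop
 endfacet
 facet normal -0.793 0.566 0.226
  outer loop
   vertex 1.5 2.6 2.9
   vertex 0.4 1.9 0.8
   vertex 1.8 2.7 3.7
  endloop
 endfacet
 facet normal -0.670 0.725 0.161
  outer loop
   vertex 1.5 2.6 2.9
   vertex 1.8 2.7 3.7
   vertex 2.2 3.8 0.4
  endloop
 endfacet
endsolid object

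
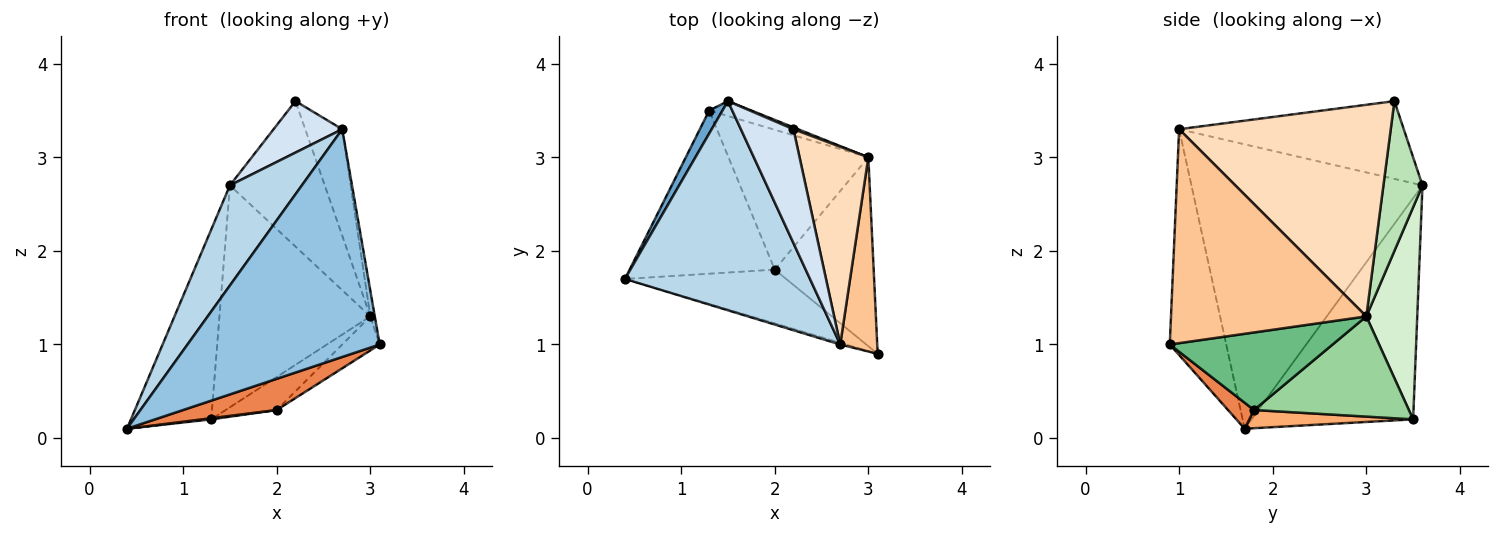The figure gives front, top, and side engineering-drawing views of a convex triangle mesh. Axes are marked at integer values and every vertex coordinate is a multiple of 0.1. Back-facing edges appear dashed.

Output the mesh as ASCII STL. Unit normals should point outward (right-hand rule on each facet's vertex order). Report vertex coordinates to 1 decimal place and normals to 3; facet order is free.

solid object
 facet normal -0.894 0.444 0.054
  outer loop
   vertex 1.3 3.5 0.2
   vertex 0.4 1.7 0.1
   vertex 1.5 3.6 2.7
  endloop
 endfacet
 facet normal -0.282 -0.959 -0.007
  outer loop
   vertex 2.7 1.0 3.3
   vertex 0.4 1.7 0.1
   vertex 3.1 0.9 1.0
  endloop
 endfacet
 facet normal -0.811 -0.253 0.528
  outer loop
   vertex 2.7 1.0 3.3
   vertex 1.5 3.6 2.7
   vertex 0.4 1.7 0.1
  endloop
 endfacet
 facet normal -0.803 -0.245 0.543
  outer loop
   vertex 2.7 1.0 3.3
   vertex 2.2 3.3 3.6
   vertex 1.5 3.6 2.7
  endloop
 endfacet
 facet normal 0.138 -0.497 -0.856
  outer loop
   vertex 2.0 1.8 0.3
   vertex 3.1 0.9 1.0
   vertex 0.4 1.7 0.1
  endloop
 endfacet
 facet normal 0.124 -0.007 -0.992
  outer loop
   vertex 2.0 1.8 0.3
   vertex 0.4 1.7 0.1
   vertex 1.3 3.5 0.2
  endloop
 endfacet
 facet normal 0.985 0.023 0.170
  outer loop
   vertex 3.0 3.0 1.3
   vertex 2.7 1.0 3.3
   vertex 3.1 0.9 1.0
  endloop
 endfacet
 facet normal 0.938 0.164 0.305
  outer loop
   vertex 3.0 3.0 1.3
   vertex 2.2 3.3 3.6
   vertex 2.7 1.0 3.3
  endloop
 endfacet
 facet normal 0.611 0.140 -0.779
  outer loop
   vertex 3.0 3.0 1.3
   vertex 3.1 0.9 1.0
   vertex 2.0 1.8 0.3
  endloop
 endfacet
 facet normal 0.572 0.189 -0.798
  outer loop
   vertex 3.0 3.0 1.3
   vertex 2.0 1.8 0.3
   vertex 1.3 3.5 0.2
  endloop
 endfacet
 facet normal 0.381 0.925 0.012
  outer loop
   vertex 3.0 3.0 1.3
   vertex 1.5 3.6 2.7
   vertex 2.2 3.3 3.6
  endloop
 endfacet
 facet normal 0.319 0.946 -0.063
  outer loop
   vertex 3.0 3.0 1.3
   vertex 1.3 3.5 0.2
   vertex 1.5 3.6 2.7
  endloop
 endfacet
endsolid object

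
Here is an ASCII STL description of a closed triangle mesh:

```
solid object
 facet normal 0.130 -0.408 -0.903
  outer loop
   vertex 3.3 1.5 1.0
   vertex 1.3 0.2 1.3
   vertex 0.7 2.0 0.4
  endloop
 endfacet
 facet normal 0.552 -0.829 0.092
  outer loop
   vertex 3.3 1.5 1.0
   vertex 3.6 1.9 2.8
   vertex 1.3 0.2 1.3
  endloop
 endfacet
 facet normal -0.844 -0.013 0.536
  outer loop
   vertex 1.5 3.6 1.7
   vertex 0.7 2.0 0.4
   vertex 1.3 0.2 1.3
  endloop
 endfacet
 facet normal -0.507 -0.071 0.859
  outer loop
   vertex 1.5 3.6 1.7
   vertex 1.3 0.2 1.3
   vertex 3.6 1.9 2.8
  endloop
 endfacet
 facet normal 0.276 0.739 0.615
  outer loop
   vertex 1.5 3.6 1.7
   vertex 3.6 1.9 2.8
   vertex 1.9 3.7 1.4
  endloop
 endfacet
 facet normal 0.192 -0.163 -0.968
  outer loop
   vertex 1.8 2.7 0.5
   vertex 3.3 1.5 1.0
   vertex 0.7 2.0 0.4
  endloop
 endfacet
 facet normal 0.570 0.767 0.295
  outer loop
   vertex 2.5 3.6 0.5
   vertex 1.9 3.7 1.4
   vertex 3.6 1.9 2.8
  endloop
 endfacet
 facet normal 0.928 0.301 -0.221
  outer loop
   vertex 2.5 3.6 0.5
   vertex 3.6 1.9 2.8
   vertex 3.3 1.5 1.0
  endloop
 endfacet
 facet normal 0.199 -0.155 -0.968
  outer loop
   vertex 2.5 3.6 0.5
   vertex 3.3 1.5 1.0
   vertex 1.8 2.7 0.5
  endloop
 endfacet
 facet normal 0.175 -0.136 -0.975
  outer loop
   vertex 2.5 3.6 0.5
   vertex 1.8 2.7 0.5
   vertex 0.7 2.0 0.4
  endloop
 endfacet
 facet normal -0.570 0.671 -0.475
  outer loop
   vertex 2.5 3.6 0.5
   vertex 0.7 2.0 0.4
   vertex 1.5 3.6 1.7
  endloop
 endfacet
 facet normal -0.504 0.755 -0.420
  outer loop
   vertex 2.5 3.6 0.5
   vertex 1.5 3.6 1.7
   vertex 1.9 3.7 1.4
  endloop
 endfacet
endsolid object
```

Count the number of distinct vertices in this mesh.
8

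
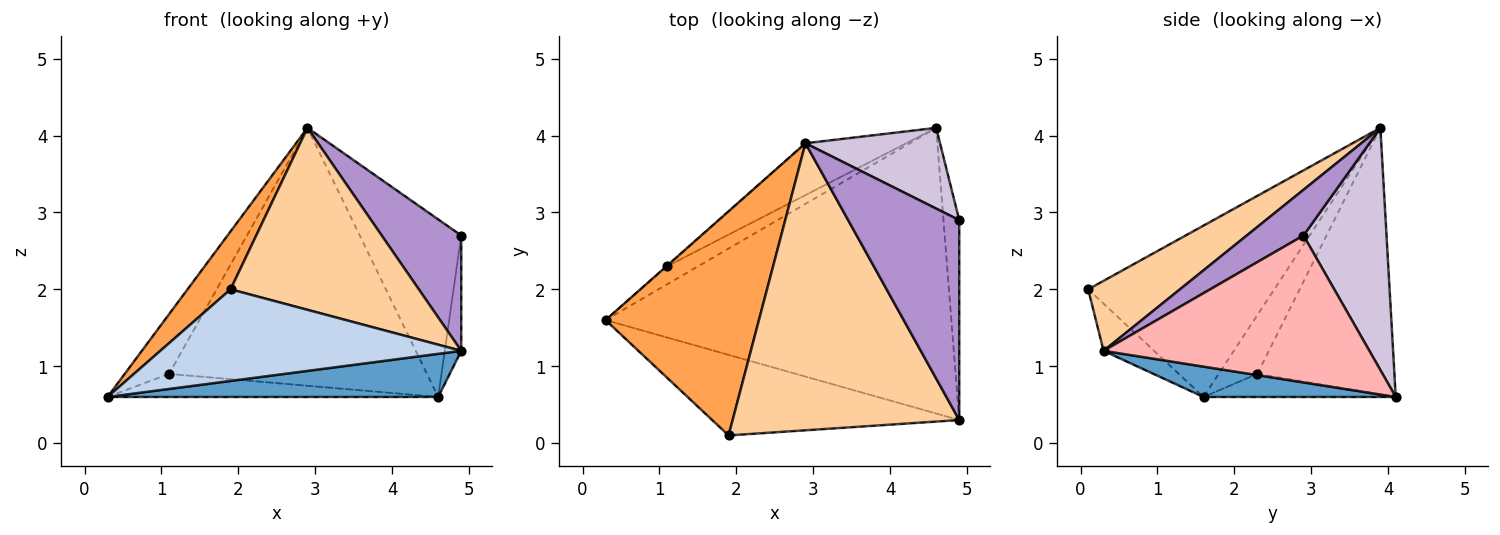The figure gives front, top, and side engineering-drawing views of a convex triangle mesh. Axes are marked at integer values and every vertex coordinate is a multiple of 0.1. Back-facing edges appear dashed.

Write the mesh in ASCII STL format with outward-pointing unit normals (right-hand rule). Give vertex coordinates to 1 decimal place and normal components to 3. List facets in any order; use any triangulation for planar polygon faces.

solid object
 facet normal 0.086 -0.149 -0.985
  outer loop
   vertex 4.6 4.1 0.6
   vertex 4.9 0.3 1.2
   vertex 0.3 1.6 0.6
  endloop
 endfacet
 facet normal -0.125 -0.745 -0.655
  outer loop
   vertex 1.9 0.1 2.0
   vertex 0.3 1.6 0.6
   vertex 4.9 0.3 1.2
  endloop
 endfacet
 facet normal -0.734 -0.170 0.657
  outer loop
   vertex 1.9 0.1 2.0
   vertex 2.9 3.9 4.1
   vertex 0.3 1.6 0.6
  endloop
 endfacet
 facet normal 0.252 -0.518 0.817
  outer loop
   vertex 1.9 0.1 2.0
   vertex 4.9 0.3 1.2
   vertex 2.9 3.9 4.1
  endloop
 endfacet
 facet normal -0.416 0.716 -0.561
  outer loop
   vertex 1.1 2.3 0.9
   vertex 4.6 4.1 0.6
   vertex 0.3 1.6 0.6
  endloop
 endfacet
 facet normal -0.657 0.754 -0.007
  outer loop
   vertex 1.1 2.3 0.9
   vertex 0.3 1.6 0.6
   vertex 2.9 3.9 4.1
  endloop
 endfacet
 facet normal -0.462 0.869 -0.175
  outer loop
   vertex 1.1 2.3 0.9
   vertex 2.9 3.9 4.1
   vertex 4.6 4.1 0.6
  endloop
 endfacet
 facet normal 0.992 0.062 -0.107
  outer loop
   vertex 4.9 2.9 2.7
   vertex 4.9 0.3 1.2
   vertex 4.6 4.1 0.6
  endloop
 endfacet
 facet normal 0.336 -0.471 0.816
  outer loop
   vertex 4.9 2.9 2.7
   vertex 2.9 3.9 4.1
   vertex 4.9 0.3 1.2
  endloop
 endfacet
 facet normal 0.597 0.730 0.332
  outer loop
   vertex 4.9 2.9 2.7
   vertex 4.6 4.1 0.6
   vertex 2.9 3.9 4.1
  endloop
 endfacet
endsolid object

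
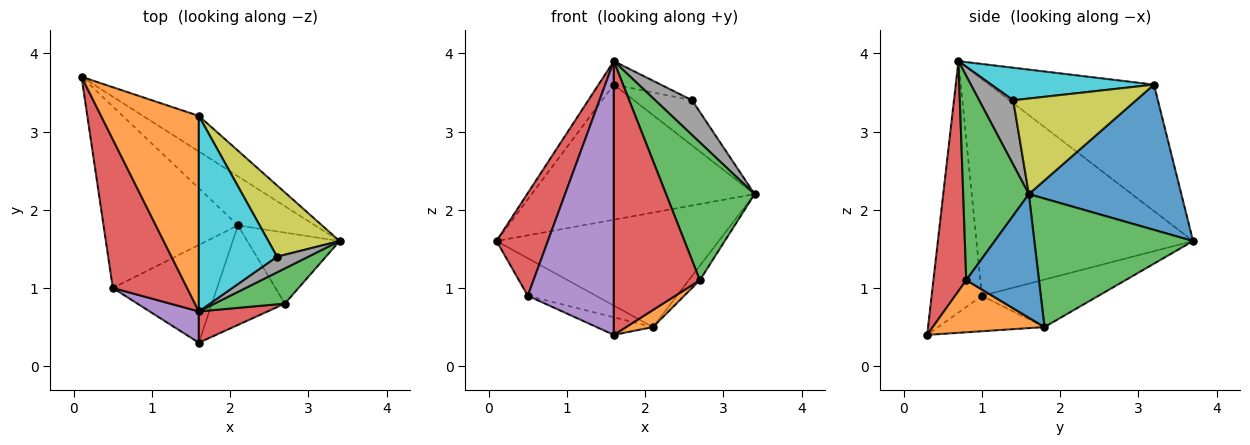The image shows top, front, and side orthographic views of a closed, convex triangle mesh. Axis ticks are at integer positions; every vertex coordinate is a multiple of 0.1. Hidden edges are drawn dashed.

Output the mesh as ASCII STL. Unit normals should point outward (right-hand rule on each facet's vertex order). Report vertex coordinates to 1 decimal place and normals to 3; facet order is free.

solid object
 facet normal 0.552 0.807 -0.212
  outer loop
   vertex 1.6 3.2 3.6
   vertex 3.4 1.6 2.2
   vertex 0.1 3.7 1.6
  endloop
 endfacet
 facet normal -0.789 0.073 0.610
  outer loop
   vertex 1.6 3.2 3.6
   vertex 0.1 3.7 1.6
   vertex 1.6 0.7 3.9
  endloop
 endfacet
 facet normal 0.549 0.768 -0.329
  outer loop
   vertex 2.1 1.8 0.5
   vertex 0.1 3.7 1.6
   vertex 3.4 1.6 2.2
  endloop
 endfacet
 facet normal -0.923 -0.219 0.317
  outer loop
   vertex 0.5 1.0 0.9
   vertex 1.6 0.7 3.9
   vertex 0.1 3.7 1.6
  endloop
 endfacet
 facet normal -0.502 -0.859 0.098
  outer loop
   vertex 0.5 1.0 0.9
   vertex 1.6 0.3 0.4
   vertex 1.6 0.7 3.9
  endloop
 endfacet
 facet normal -0.327 0.191 -0.925
  outer loop
   vertex 0.5 1.0 0.9
   vertex 0.1 3.7 1.6
   vertex 2.1 1.8 0.5
  endloop
 endfacet
 facet normal -0.317 0.168 -0.933
  outer loop
   vertex 0.5 1.0 0.9
   vertex 2.1 1.8 0.5
   vertex 1.6 0.3 0.4
  endloop
 endfacet
 facet normal 0.645 -0.697 0.314
  outer loop
   vertex 2.6 1.4 3.4
   vertex 1.6 0.7 3.9
   vertex 3.4 1.6 2.2
  endloop
 endfacet
 facet normal 0.750 0.354 0.559
  outer loop
   vertex 2.6 1.4 3.4
   vertex 3.4 1.6 2.2
   vertex 1.6 3.2 3.6
  endloop
 endfacet
 facet normal 0.382 0.110 0.918
  outer loop
   vertex 2.6 1.4 3.4
   vertex 1.6 3.2 3.6
   vertex 1.6 0.7 3.9
  endloop
 endfacet
 facet normal 0.795 0.121 -0.594
  outer loop
   vertex 2.7 0.8 1.1
   vertex 2.1 1.8 0.5
   vertex 3.4 1.6 2.2
  endloop
 endfacet
 facet normal 0.576 -0.138 -0.806
  outer loop
   vertex 2.7 0.8 1.1
   vertex 1.6 0.3 0.4
   vertex 2.1 1.8 0.5
  endloop
 endfacet
 facet normal 0.583 -0.787 0.201
  outer loop
   vertex 2.7 0.8 1.1
   vertex 3.4 1.6 2.2
   vertex 1.6 0.7 3.9
  endloop
 endfacet
 facet normal 0.355 -0.929 0.106
  outer loop
   vertex 2.7 0.8 1.1
   vertex 1.6 0.7 3.9
   vertex 1.6 0.3 0.4
  endloop
 endfacet
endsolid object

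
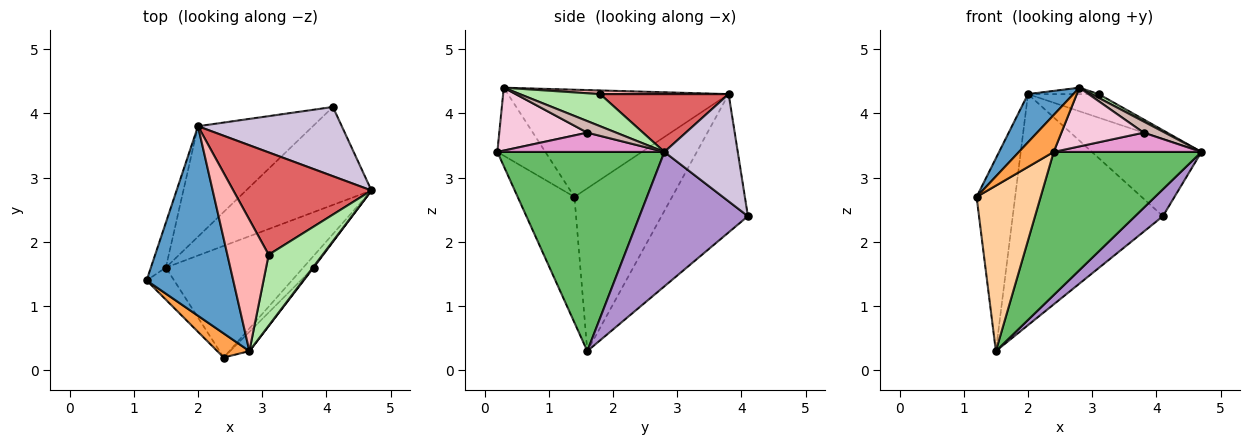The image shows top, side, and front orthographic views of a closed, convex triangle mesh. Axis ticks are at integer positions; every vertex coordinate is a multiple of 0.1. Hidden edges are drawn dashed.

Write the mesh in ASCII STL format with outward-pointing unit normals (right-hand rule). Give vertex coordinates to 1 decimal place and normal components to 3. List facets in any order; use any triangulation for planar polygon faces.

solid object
 facet normal -0.768 -0.158 0.621
  outer loop
   vertex 2.0 3.8 4.3
   vertex 1.2 1.4 2.7
   vertex 2.8 0.3 4.4
  endloop
 endfacet
 facet normal -0.927 0.366 -0.085
  outer loop
   vertex 2.0 3.8 4.3
   vertex 1.5 1.6 0.3
   vertex 1.2 1.4 2.7
  endloop
 endfacet
 facet normal -0.756 -0.548 0.357
  outer loop
   vertex 2.4 0.2 3.4
   vertex 2.8 0.3 4.4
   vertex 1.2 1.4 2.7
  endloop
 endfacet
 facet normal -0.657 -0.740 -0.144
  outer loop
   vertex 2.4 0.2 3.4
   vertex 1.2 1.4 2.7
   vertex 1.5 1.6 0.3
  endloop
 endfacet
 facet normal 0.665 -0.589 -0.459
  outer loop
   vertex 2.4 0.2 3.4
   vertex 1.5 1.6 0.3
   vertex 4.7 2.8 3.4
  endloop
 endfacet
 facet normal 0.511 -0.045 0.858
  outer loop
   vertex 3.1 1.8 4.3
   vertex 2.8 0.3 4.4
   vertex 4.7 2.8 3.4
  endloop
 endfacet
 facet normal 0.378 0.208 0.902
  outer loop
   vertex 3.1 1.8 4.3
   vertex 4.7 2.8 3.4
   vertex 2.0 3.8 4.3
  endloop
 endfacet
 facet normal 0.088 0.049 0.995
  outer loop
   vertex 3.1 1.8 4.3
   vertex 2.0 3.8 4.3
   vertex 2.8 0.3 4.4
  endloop
 endfacet
 facet normal 0.719 -0.184 -0.671
  outer loop
   vertex 4.1 4.1 2.4
   vertex 4.7 2.8 3.4
   vertex 1.5 1.6 0.3
  endloop
 endfacet
 facet normal 0.446 0.666 0.598
  outer loop
   vertex 4.1 4.1 2.4
   vertex 2.0 3.8 4.3
   vertex 4.7 2.8 3.4
  endloop
 endfacet
 facet normal -0.461 0.801 -0.383
  outer loop
   vertex 4.1 4.1 2.4
   vertex 1.5 1.6 0.3
   vertex 2.0 3.8 4.3
  endloop
 endfacet
 facet normal 0.805 -0.591 0.054
  outer loop
   vertex 3.8 1.6 3.7
   vertex 4.7 2.8 3.4
   vertex 2.8 0.3 4.4
  endloop
 endfacet
 facet normal 0.695 -0.614 -0.374
  outer loop
   vertex 3.8 1.6 3.7
   vertex 2.4 0.2 3.4
   vertex 4.7 2.8 3.4
  endloop
 endfacet
 facet normal 0.713 -0.666 -0.219
  outer loop
   vertex 3.8 1.6 3.7
   vertex 2.8 0.3 4.4
   vertex 2.4 0.2 3.4
  endloop
 endfacet
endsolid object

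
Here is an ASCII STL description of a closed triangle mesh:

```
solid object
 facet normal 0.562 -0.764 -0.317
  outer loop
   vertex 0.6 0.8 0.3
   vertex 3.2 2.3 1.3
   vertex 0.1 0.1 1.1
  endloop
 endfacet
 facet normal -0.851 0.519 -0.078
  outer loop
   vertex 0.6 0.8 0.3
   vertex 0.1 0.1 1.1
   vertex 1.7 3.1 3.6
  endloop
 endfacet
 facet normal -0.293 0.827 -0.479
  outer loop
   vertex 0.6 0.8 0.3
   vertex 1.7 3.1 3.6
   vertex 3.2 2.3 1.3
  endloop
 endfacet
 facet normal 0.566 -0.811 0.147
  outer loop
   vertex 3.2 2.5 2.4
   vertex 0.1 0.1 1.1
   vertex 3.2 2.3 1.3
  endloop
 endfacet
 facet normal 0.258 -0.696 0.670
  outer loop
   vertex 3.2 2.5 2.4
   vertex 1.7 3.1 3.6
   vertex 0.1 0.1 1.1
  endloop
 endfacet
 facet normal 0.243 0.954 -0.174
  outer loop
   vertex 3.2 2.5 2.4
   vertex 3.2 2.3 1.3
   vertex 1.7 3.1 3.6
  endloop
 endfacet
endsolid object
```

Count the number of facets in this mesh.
6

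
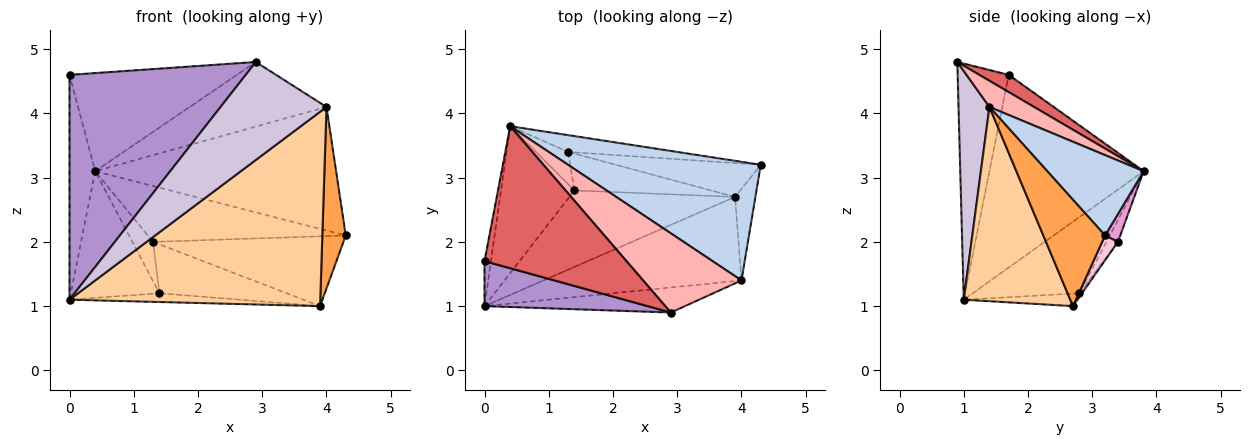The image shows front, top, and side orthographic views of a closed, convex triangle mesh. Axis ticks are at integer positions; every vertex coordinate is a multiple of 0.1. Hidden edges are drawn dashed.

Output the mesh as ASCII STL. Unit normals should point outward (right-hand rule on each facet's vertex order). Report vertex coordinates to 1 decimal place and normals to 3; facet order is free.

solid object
 facet normal -0.986 0.164 -0.033
  outer loop
   vertex 0.0 1.0 1.1
   vertex 0.0 1.7 4.6
   vertex 0.4 3.8 3.1
  endloop
 endfacet
 facet normal 0.277 0.693 0.665
  outer loop
   vertex 4.0 1.4 4.1
   vertex 4.3 3.2 2.1
   vertex 0.4 3.8 3.1
  endloop
 endfacet
 facet normal 0.920 -0.349 -0.176
  outer loop
   vertex 4.0 1.4 4.1
   vertex 3.9 2.7 1.0
   vertex 4.3 3.2 2.1
  endloop
 endfacet
 facet normal 0.363 -0.855 -0.370
  outer loop
   vertex 4.0 1.4 4.1
   vertex 0.0 1.0 1.1
   vertex 3.9 2.7 1.0
  endloop
 endfacet
 facet normal -0.618 0.514 -0.595
  outer loop
   vertex 1.4 2.8 1.2
   vertex 0.0 1.0 1.1
   vertex 0.4 3.8 3.1
  endloop
 endfacet
 facet normal -0.075 0.113 -0.991
  outer loop
   vertex 1.4 2.8 1.2
   vertex 3.9 2.7 1.0
   vertex 0.0 1.0 1.1
  endloop
 endfacet
 facet normal 0.100 0.566 0.819
  outer loop
   vertex 2.9 0.9 4.8
   vertex 0.4 3.8 3.1
   vertex 0.0 1.7 4.6
  endloop
 endfacet
 facet normal 0.202 0.619 0.759
  outer loop
   vertex 2.9 0.9 4.8
   vertex 4.0 1.4 4.1
   vertex 0.4 3.8 3.1
  endloop
 endfacet
 facet normal -0.273 -0.943 0.189
  outer loop
   vertex 2.9 0.9 4.8
   vertex 0.0 1.7 4.6
   vertex 0.0 1.0 1.1
  endloop
 endfacet
 facet normal 0.272 -0.932 -0.238
  outer loop
   vertex 2.9 0.9 4.8
   vertex 0.0 1.0 1.1
   vertex 4.0 1.4 4.1
  endloop
 endfacet
 facet normal -0.396 0.710 -0.582
  outer loop
   vertex 1.3 3.4 2.0
   vertex 1.4 2.8 1.2
   vertex 0.4 3.8 3.1
  endloop
 endfacet
 facet normal -0.016 0.799 -0.601
  outer loop
   vertex 1.3 3.4 2.0
   vertex 3.9 2.7 1.0
   vertex 1.4 2.8 1.2
  endloop
 endfacet
 facet normal 0.073 0.955 -0.287
  outer loop
   vertex 1.3 3.4 2.0
   vertex 0.4 3.8 3.1
   vertex 4.3 3.2 2.1
  endloop
 endfacet
 facet normal 0.074 0.897 -0.435
  outer loop
   vertex 1.3 3.4 2.0
   vertex 4.3 3.2 2.1
   vertex 3.9 2.7 1.0
  endloop
 endfacet
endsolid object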